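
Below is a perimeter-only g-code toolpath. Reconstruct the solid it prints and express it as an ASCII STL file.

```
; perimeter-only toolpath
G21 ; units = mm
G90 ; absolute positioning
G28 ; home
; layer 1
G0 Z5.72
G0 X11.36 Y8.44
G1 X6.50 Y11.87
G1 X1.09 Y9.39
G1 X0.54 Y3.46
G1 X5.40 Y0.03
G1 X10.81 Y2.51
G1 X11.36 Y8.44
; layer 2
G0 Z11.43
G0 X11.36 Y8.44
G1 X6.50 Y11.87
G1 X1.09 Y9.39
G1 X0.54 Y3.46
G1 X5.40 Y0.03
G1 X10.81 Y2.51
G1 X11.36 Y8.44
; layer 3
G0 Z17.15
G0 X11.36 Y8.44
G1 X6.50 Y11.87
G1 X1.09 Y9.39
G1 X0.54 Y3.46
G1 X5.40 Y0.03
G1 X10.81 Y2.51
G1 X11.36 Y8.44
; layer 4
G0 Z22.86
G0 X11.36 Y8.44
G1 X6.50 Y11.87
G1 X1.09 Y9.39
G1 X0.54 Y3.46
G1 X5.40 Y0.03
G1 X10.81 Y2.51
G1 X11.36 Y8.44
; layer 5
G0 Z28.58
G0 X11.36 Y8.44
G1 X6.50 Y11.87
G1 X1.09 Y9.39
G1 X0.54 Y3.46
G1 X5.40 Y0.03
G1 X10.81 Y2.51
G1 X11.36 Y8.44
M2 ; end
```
solid part
  facet normal 0.0000 0.0000 -1.0000
    outer loop
      vertex 1.09 9.39 0.00
      vertex 6.50 11.87 0.00
      vertex 11.36 8.44 0.00
    endloop
  endfacet
  facet normal 0.0000 0.0000 -1.0000
    outer loop
      vertex 0.54 3.46 0.00
      vertex 1.09 9.39 0.00
      vertex 11.36 8.44 0.00
    endloop
  endfacet
  facet normal 0.0000 0.0000 -1.0000
    outer loop
      vertex 5.40 0.03 0.00
      vertex 0.54 3.46 0.00
      vertex 11.36 8.44 0.00
    endloop
  endfacet
  facet normal 0.0000 0.0000 -1.0000
    outer loop
      vertex 10.81 2.51 0.00
      vertex 5.40 0.03 0.00
      vertex 11.36 8.44 0.00
    endloop
  endfacet
  facet normal 0.0000 0.0000 1.0000
    outer loop
      vertex 11.36 8.44 28.58
      vertex 6.50 11.87 28.58
      vertex 1.09 9.39 28.58
    endloop
  endfacet
  facet normal 0.0000 0.0000 1.0000
    outer loop
      vertex 11.36 8.44 28.58
      vertex 1.09 9.39 28.58
      vertex 0.54 3.46 28.58
    endloop
  endfacet
  facet normal 0.0000 0.0000 1.0000
    outer loop
      vertex 11.36 8.44 28.58
      vertex 0.54 3.46 28.58
      vertex 5.40 0.03 28.58
    endloop
  endfacet
  facet normal 0.0000 0.0000 1.0000
    outer loop
      vertex 11.36 8.44 28.58
      vertex 5.40 0.03 28.58
      vertex 10.81 2.51 28.58
    endloop
  endfacet
  facet normal 0.5766 0.8170 0.0000
    outer loop
      vertex 11.36 8.44 0.00
      vertex 6.50 11.87 0.00
      vertex 6.50 11.87 28.58
    endloop
  endfacet
  facet normal 0.5766 0.8170 0.0000
    outer loop
      vertex 11.36 8.44 0.00
      vertex 6.50 11.87 28.58
      vertex 11.36 8.44 28.58
    endloop
  endfacet
  facet normal -0.4167 0.9090 0.0000
    outer loop
      vertex 6.50 11.87 0.00
      vertex 1.09 9.39 0.00
      vertex 1.09 9.39 28.58
    endloop
  endfacet
  facet normal -0.4167 0.9090 0.0000
    outer loop
      vertex 6.50 11.87 0.00
      vertex 1.09 9.39 28.58
      vertex 6.50 11.87 28.58
    endloop
  endfacet
  facet normal -0.9957 0.0924 0.0000
    outer loop
      vertex 1.09 9.39 0.00
      vertex 0.54 3.46 0.00
      vertex 0.54 3.46 28.58
    endloop
  endfacet
  facet normal -0.9957 0.0924 0.0000
    outer loop
      vertex 1.09 9.39 0.00
      vertex 0.54 3.46 28.58
      vertex 1.09 9.39 28.58
    endloop
  endfacet
  facet normal -0.5766 -0.8170 0.0000
    outer loop
      vertex 0.54 3.46 0.00
      vertex 5.40 0.03 0.00
      vertex 5.40 0.03 28.58
    endloop
  endfacet
  facet normal -0.5766 -0.8170 0.0000
    outer loop
      vertex 0.54 3.46 0.00
      vertex 5.40 0.03 28.58
      vertex 0.54 3.46 28.58
    endloop
  endfacet
  facet normal 0.4167 -0.9090 0.0000
    outer loop
      vertex 5.40 0.03 0.00
      vertex 10.81 2.51 0.00
      vertex 10.81 2.51 28.58
    endloop
  endfacet
  facet normal 0.4167 -0.9090 0.0000
    outer loop
      vertex 5.40 0.03 0.00
      vertex 10.81 2.51 28.58
      vertex 5.40 0.03 28.58
    endloop
  endfacet
  facet normal 0.9957 -0.0924 0.0000
    outer loop
      vertex 10.81 2.51 0.00
      vertex 11.36 8.44 0.00
      vertex 11.36 8.44 28.58
    endloop
  endfacet
  facet normal 0.9957 -0.0924 0.0000
    outer loop
      vertex 10.81 2.51 0.00
      vertex 11.36 8.44 28.58
      vertex 10.81 2.51 28.58
    endloop
  endfacet
endsolid part

The G0 Z moves step by Δz≈5.72 mm. Every layer's G1 loop is the same polygon, so the solid is a straight extrusion of it from z=0 to z≈28.6. Closing with flat bottom and top caps and triangulating gives 20 facets — a regular 6-sided prism (a cylinder approximated with 6 flat sides), circumscribed radius ≈ 5.95 mm, height ≈ 28.6 mm.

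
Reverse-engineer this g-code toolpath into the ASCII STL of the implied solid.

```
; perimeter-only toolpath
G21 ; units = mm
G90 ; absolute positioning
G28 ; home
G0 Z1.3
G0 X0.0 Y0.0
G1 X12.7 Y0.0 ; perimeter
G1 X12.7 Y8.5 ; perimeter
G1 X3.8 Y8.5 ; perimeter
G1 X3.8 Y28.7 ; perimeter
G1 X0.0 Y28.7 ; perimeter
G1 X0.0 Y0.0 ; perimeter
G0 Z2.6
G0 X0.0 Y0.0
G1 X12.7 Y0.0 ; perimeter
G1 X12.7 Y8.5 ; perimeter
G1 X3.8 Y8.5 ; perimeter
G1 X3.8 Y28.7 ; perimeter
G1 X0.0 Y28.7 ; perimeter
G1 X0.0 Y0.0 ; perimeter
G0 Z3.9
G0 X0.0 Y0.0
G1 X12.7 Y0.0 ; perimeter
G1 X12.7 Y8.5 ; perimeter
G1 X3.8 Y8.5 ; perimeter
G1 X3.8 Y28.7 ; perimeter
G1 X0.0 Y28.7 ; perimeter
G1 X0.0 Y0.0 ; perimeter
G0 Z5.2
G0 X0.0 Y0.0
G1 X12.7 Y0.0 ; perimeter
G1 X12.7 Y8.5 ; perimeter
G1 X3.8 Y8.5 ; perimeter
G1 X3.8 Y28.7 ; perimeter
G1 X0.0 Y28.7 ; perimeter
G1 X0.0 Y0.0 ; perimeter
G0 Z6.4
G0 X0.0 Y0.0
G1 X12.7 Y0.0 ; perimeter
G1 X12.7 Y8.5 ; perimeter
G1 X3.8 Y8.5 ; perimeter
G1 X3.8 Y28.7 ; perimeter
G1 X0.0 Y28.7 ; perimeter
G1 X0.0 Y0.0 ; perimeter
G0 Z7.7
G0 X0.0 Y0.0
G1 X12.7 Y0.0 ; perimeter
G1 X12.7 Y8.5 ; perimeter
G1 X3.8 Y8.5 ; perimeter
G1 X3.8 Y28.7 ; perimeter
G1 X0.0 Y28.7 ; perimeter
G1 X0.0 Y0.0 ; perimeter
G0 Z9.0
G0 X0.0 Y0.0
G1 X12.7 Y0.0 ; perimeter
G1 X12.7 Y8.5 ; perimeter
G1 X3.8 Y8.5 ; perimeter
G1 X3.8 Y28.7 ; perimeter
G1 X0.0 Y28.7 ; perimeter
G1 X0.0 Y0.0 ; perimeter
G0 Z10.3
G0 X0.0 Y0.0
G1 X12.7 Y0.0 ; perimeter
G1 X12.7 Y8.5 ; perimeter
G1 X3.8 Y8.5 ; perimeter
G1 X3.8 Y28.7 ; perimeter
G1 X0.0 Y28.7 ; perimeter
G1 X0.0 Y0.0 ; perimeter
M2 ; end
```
solid part
  facet normal 0.0000 0.0000 -1.0000
    outer loop
      vertex 12.7 8.5 0.0
      vertex 12.7 0.0 0.0
      vertex 0.0 0.0 0.0
    endloop
  endfacet
  facet normal 0.0000 0.0000 -1.0000
    outer loop
      vertex 3.8 8.5 0.0
      vertex 12.7 8.5 0.0
      vertex 0.0 0.0 0.0
    endloop
  endfacet
  facet normal 0.0000 0.0000 -1.0000
    outer loop
      vertex 3.8 28.7 0.0
      vertex 3.8 8.5 0.0
      vertex 0.0 0.0 0.0
    endloop
  endfacet
  facet normal 0.0000 0.0000 -1.0000
    outer loop
      vertex 0.0 28.7 0.0
      vertex 3.8 28.7 0.0
      vertex 0.0 0.0 0.0
    endloop
  endfacet
  facet normal 0.0000 0.0000 1.0000
    outer loop
      vertex 0.0 0.0 10.3
      vertex 12.7 0.0 10.3
      vertex 12.7 8.5 10.3
    endloop
  endfacet
  facet normal 0.0000 0.0000 1.0000
    outer loop
      vertex 0.0 0.0 10.3
      vertex 12.7 8.5 10.3
      vertex 3.8 8.5 10.3
    endloop
  endfacet
  facet normal 0.0000 0.0000 1.0000
    outer loop
      vertex 0.0 0.0 10.3
      vertex 3.8 8.5 10.3
      vertex 3.8 28.7 10.3
    endloop
  endfacet
  facet normal 0.0000 0.0000 1.0000
    outer loop
      vertex 0.0 0.0 10.3
      vertex 3.8 28.7 10.3
      vertex 0.0 28.7 10.3
    endloop
  endfacet
  facet normal 0.0000 -1.0000 0.0000
    outer loop
      vertex 0.0 0.0 0.0
      vertex 12.7 0.0 0.0
      vertex 12.7 0.0 10.3
    endloop
  endfacet
  facet normal 0.0000 -1.0000 0.0000
    outer loop
      vertex 0.0 0.0 0.0
      vertex 12.7 0.0 10.3
      vertex 0.0 0.0 10.3
    endloop
  endfacet
  facet normal 1.0000 0.0000 0.0000
    outer loop
      vertex 12.7 0.0 0.0
      vertex 12.7 8.5 0.0
      vertex 12.7 8.5 10.3
    endloop
  endfacet
  facet normal 1.0000 0.0000 0.0000
    outer loop
      vertex 12.7 0.0 0.0
      vertex 12.7 8.5 10.3
      vertex 12.7 0.0 10.3
    endloop
  endfacet
  facet normal 0.0000 1.0000 0.0000
    outer loop
      vertex 12.7 8.5 0.0
      vertex 3.8 8.5 0.0
      vertex 3.8 8.5 10.3
    endloop
  endfacet
  facet normal 0.0000 1.0000 0.0000
    outer loop
      vertex 12.7 8.5 0.0
      vertex 3.8 8.5 10.3
      vertex 12.7 8.5 10.3
    endloop
  endfacet
  facet normal 1.0000 0.0000 0.0000
    outer loop
      vertex 3.8 8.5 0.0
      vertex 3.8 28.7 0.0
      vertex 3.8 28.7 10.3
    endloop
  endfacet
  facet normal 1.0000 0.0000 0.0000
    outer loop
      vertex 3.8 8.5 0.0
      vertex 3.8 28.7 10.3
      vertex 3.8 8.5 10.3
    endloop
  endfacet
  facet normal 0.0000 1.0000 0.0000
    outer loop
      vertex 3.8 28.7 0.0
      vertex 0.0 28.7 0.0
      vertex 0.0 28.7 10.3
    endloop
  endfacet
  facet normal 0.0000 1.0000 0.0000
    outer loop
      vertex 3.8 28.7 0.0
      vertex 0.0 28.7 10.3
      vertex 3.8 28.7 10.3
    endloop
  endfacet
  facet normal -1.0000 0.0000 0.0000
    outer loop
      vertex 0.0 28.7 0.0
      vertex 0.0 0.0 0.0
      vertex 0.0 0.0 10.3
    endloop
  endfacet
  facet normal -1.0000 0.0000 0.0000
    outer loop
      vertex 0.0 28.7 0.0
      vertex 0.0 0.0 10.3
      vertex 0.0 28.7 10.3
    endloop
  endfacet
endsolid part

The G0 Z moves step by Δz≈1.3 mm. Every layer's G1 loop is the same polygon, so the solid is a straight extrusion of it from z=0 to z≈10.3. Closing with flat bottom and top caps and triangulating gives 20 facets — an L-shaped prism: outer 12.7 × 28.7 mm, arm thicknesses ≈ 8.5 mm (horizontal) and 3.8 mm (vertical), extruded 10.3 mm in z.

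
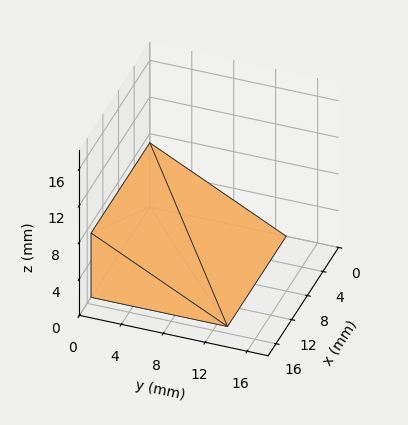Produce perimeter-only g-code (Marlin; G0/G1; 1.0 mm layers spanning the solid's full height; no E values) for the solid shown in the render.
Reading the render: the shape is a wedge (ramp): 15 × 13 mm base, rising to 7 mm along the y=0 edge and sloping linearly to z=0 at y=13 (dimensions read to the nearest mm from the axis ticks). For the g-code, the solid's height is divided into equal slices at the stated Δz and each level perimeter traced with G1 moves after a G0 lift.

; perimeter-only toolpath
G21 ; units = mm
G90 ; absolute positioning
G28 ; home
; layer 1
G0 Z1.0
G0 X0.0 Y0.0
G1 X15.0 Y0.0
G1 X15.0 Y11.1
G1 X0.0 Y11.1
G1 X0.0 Y0.0
; layer 2
G0 Z2.0
G0 X0.0 Y0.0
G1 X15.0 Y0.0
G1 X15.0 Y9.3
G1 X0.0 Y9.3
G1 X0.0 Y0.0
; layer 3
G0 Z3.0
G0 X0.0 Y0.0
G1 X15.0 Y0.0
G1 X15.0 Y7.4
G1 X0.0 Y7.4
G1 X0.0 Y0.0
; layer 4
G0 Z4.0
G0 X0.0 Y0.0
G1 X15.0 Y0.0
G1 X15.0 Y5.6
G1 X0.0 Y5.6
G1 X0.0 Y0.0
; layer 5
G0 Z5.0
G0 X0.0 Y0.0
G1 X15.0 Y0.0
G1 X15.0 Y3.7
G1 X0.0 Y3.7
G1 X0.0 Y0.0
; layer 6
G0 Z6.0
G0 X0.0 Y0.0
G1 X15.0 Y0.0
G1 X15.0 Y1.9
G1 X0.0 Y1.9
G1 X0.0 Y0.0
M2 ; end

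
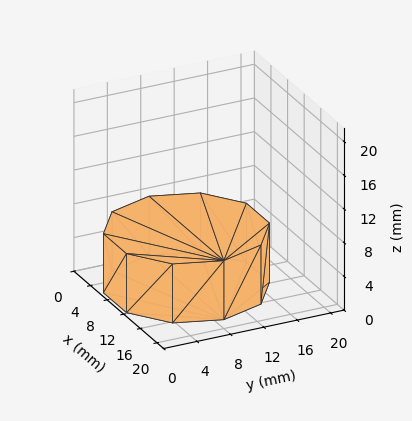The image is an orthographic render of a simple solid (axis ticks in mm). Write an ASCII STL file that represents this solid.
Reading the render: the shape is a regular 10-sided prism (a cylinder approximated with 10 flat sides), circumscribed radius ≈ 9 mm, height ≈ 7 mm (dimensions read to the nearest mm from the axis ticks). For the STL, each face is triangulated and given an outward normal.

solid part
  facet normal 0.0000 0.0000 -1.0000
    outer loop
      vertex 11.781 17.560 0.000
      vertex 16.281 14.290 0.000
      vertex 18.000 9.000 0.000
    endloop
  endfacet
  facet normal 0.0000 0.0000 -1.0000
    outer loop
      vertex 6.219 17.560 0.000
      vertex 11.781 17.560 0.000
      vertex 18.000 9.000 0.000
    endloop
  endfacet
  facet normal 0.0000 0.0000 -1.0000
    outer loop
      vertex 1.719 14.290 0.000
      vertex 6.219 17.560 0.000
      vertex 18.000 9.000 0.000
    endloop
  endfacet
  facet normal 0.0000 0.0000 -1.0000
    outer loop
      vertex 0.000 9.000 0.000
      vertex 1.719 14.290 0.000
      vertex 18.000 9.000 0.000
    endloop
  endfacet
  facet normal 0.0000 0.0000 -1.0000
    outer loop
      vertex 1.719 3.710 0.000
      vertex 0.000 9.000 0.000
      vertex 18.000 9.000 0.000
    endloop
  endfacet
  facet normal 0.0000 0.0000 -1.0000
    outer loop
      vertex 6.219 0.440 0.000
      vertex 1.719 3.710 0.000
      vertex 18.000 9.000 0.000
    endloop
  endfacet
  facet normal 0.0000 0.0000 -1.0000
    outer loop
      vertex 11.781 0.440 0.000
      vertex 6.219 0.440 0.000
      vertex 18.000 9.000 0.000
    endloop
  endfacet
  facet normal 0.0000 0.0000 -1.0000
    outer loop
      vertex 16.281 3.710 0.000
      vertex 11.781 0.440 0.000
      vertex 18.000 9.000 0.000
    endloop
  endfacet
  facet normal 0.0000 0.0000 1.0000
    outer loop
      vertex 18.000 9.000 7.000
      vertex 16.281 14.290 7.000
      vertex 11.781 17.560 7.000
    endloop
  endfacet
  facet normal 0.0000 0.0000 1.0000
    outer loop
      vertex 18.000 9.000 7.000
      vertex 11.781 17.560 7.000
      vertex 6.219 17.560 7.000
    endloop
  endfacet
  facet normal 0.0000 0.0000 1.0000
    outer loop
      vertex 18.000 9.000 7.000
      vertex 6.219 17.560 7.000
      vertex 1.719 14.290 7.000
    endloop
  endfacet
  facet normal 0.0000 0.0000 1.0000
    outer loop
      vertex 18.000 9.000 7.000
      vertex 1.719 14.290 7.000
      vertex 0.000 9.000 7.000
    endloop
  endfacet
  facet normal 0.0000 0.0000 1.0000
    outer loop
      vertex 18.000 9.000 7.000
      vertex 0.000 9.000 7.000
      vertex 1.719 3.710 7.000
    endloop
  endfacet
  facet normal 0.0000 0.0000 1.0000
    outer loop
      vertex 18.000 9.000 7.000
      vertex 1.719 3.710 7.000
      vertex 6.219 0.440 7.000
    endloop
  endfacet
  facet normal 0.0000 0.0000 1.0000
    outer loop
      vertex 18.000 9.000 7.000
      vertex 6.219 0.440 7.000
      vertex 11.781 0.440 7.000
    endloop
  endfacet
  facet normal 0.0000 0.0000 1.0000
    outer loop
      vertex 18.000 9.000 7.000
      vertex 11.781 0.440 7.000
      vertex 16.281 3.710 7.000
    endloop
  endfacet
  facet normal 0.9510 0.3090 0.0000
    outer loop
      vertex 18.000 9.000 0.000
      vertex 16.281 14.290 0.000
      vertex 16.281 14.290 7.000
    endloop
  endfacet
  facet normal 0.9510 0.3090 0.0000
    outer loop
      vertex 18.000 9.000 0.000
      vertex 16.281 14.290 7.000
      vertex 18.000 9.000 7.000
    endloop
  endfacet
  facet normal 0.5879 0.8090 0.0000
    outer loop
      vertex 16.281 14.290 0.000
      vertex 11.781 17.560 0.000
      vertex 11.781 17.560 7.000
    endloop
  endfacet
  facet normal 0.5879 0.8090 0.0000
    outer loop
      vertex 16.281 14.290 0.000
      vertex 11.781 17.560 7.000
      vertex 16.281 14.290 7.000
    endloop
  endfacet
  facet normal 0.0000 1.0000 0.0000
    outer loop
      vertex 11.781 17.560 0.000
      vertex 6.219 17.560 0.000
      vertex 6.219 17.560 7.000
    endloop
  endfacet
  facet normal 0.0000 1.0000 0.0000
    outer loop
      vertex 11.781 17.560 0.000
      vertex 6.219 17.560 7.000
      vertex 11.781 17.560 7.000
    endloop
  endfacet
  facet normal -0.5879 0.8090 0.0000
    outer loop
      vertex 6.219 17.560 0.000
      vertex 1.719 14.290 0.000
      vertex 1.719 14.290 7.000
    endloop
  endfacet
  facet normal -0.5879 0.8090 0.0000
    outer loop
      vertex 6.219 17.560 0.000
      vertex 1.719 14.290 7.000
      vertex 6.219 17.560 7.000
    endloop
  endfacet
  facet normal -0.9510 0.3090 0.0000
    outer loop
      vertex 1.719 14.290 0.000
      vertex 0.000 9.000 0.000
      vertex 0.000 9.000 7.000
    endloop
  endfacet
  facet normal -0.9510 0.3090 0.0000
    outer loop
      vertex 1.719 14.290 0.000
      vertex 0.000 9.000 7.000
      vertex 1.719 14.290 7.000
    endloop
  endfacet
  facet normal -0.9510 -0.3090 0.0000
    outer loop
      vertex 0.000 9.000 0.000
      vertex 1.719 3.710 0.000
      vertex 1.719 3.710 7.000
    endloop
  endfacet
  facet normal -0.9510 -0.3090 0.0000
    outer loop
      vertex 0.000 9.000 0.000
      vertex 1.719 3.710 7.000
      vertex 0.000 9.000 7.000
    endloop
  endfacet
  facet normal -0.5879 -0.8090 0.0000
    outer loop
      vertex 1.719 3.710 0.000
      vertex 6.219 0.440 0.000
      vertex 6.219 0.440 7.000
    endloop
  endfacet
  facet normal -0.5879 -0.8090 0.0000
    outer loop
      vertex 1.719 3.710 0.000
      vertex 6.219 0.440 7.000
      vertex 1.719 3.710 7.000
    endloop
  endfacet
  facet normal 0.0000 -1.0000 0.0000
    outer loop
      vertex 6.219 0.440 0.000
      vertex 11.781 0.440 0.000
      vertex 11.781 0.440 7.000
    endloop
  endfacet
  facet normal 0.0000 -1.0000 0.0000
    outer loop
      vertex 6.219 0.440 0.000
      vertex 11.781 0.440 7.000
      vertex 6.219 0.440 7.000
    endloop
  endfacet
  facet normal 0.5879 -0.8090 0.0000
    outer loop
      vertex 11.781 0.440 0.000
      vertex 16.281 3.710 0.000
      vertex 16.281 3.710 7.000
    endloop
  endfacet
  facet normal 0.5879 -0.8090 0.0000
    outer loop
      vertex 11.781 0.440 0.000
      vertex 16.281 3.710 7.000
      vertex 11.781 0.440 7.000
    endloop
  endfacet
  facet normal 0.9510 -0.3090 0.0000
    outer loop
      vertex 16.281 3.710 0.000
      vertex 18.000 9.000 0.000
      vertex 18.000 9.000 7.000
    endloop
  endfacet
  facet normal 0.9510 -0.3090 0.0000
    outer loop
      vertex 16.281 3.710 0.000
      vertex 18.000 9.000 7.000
      vertex 16.281 3.710 7.000
    endloop
  endfacet
endsolid part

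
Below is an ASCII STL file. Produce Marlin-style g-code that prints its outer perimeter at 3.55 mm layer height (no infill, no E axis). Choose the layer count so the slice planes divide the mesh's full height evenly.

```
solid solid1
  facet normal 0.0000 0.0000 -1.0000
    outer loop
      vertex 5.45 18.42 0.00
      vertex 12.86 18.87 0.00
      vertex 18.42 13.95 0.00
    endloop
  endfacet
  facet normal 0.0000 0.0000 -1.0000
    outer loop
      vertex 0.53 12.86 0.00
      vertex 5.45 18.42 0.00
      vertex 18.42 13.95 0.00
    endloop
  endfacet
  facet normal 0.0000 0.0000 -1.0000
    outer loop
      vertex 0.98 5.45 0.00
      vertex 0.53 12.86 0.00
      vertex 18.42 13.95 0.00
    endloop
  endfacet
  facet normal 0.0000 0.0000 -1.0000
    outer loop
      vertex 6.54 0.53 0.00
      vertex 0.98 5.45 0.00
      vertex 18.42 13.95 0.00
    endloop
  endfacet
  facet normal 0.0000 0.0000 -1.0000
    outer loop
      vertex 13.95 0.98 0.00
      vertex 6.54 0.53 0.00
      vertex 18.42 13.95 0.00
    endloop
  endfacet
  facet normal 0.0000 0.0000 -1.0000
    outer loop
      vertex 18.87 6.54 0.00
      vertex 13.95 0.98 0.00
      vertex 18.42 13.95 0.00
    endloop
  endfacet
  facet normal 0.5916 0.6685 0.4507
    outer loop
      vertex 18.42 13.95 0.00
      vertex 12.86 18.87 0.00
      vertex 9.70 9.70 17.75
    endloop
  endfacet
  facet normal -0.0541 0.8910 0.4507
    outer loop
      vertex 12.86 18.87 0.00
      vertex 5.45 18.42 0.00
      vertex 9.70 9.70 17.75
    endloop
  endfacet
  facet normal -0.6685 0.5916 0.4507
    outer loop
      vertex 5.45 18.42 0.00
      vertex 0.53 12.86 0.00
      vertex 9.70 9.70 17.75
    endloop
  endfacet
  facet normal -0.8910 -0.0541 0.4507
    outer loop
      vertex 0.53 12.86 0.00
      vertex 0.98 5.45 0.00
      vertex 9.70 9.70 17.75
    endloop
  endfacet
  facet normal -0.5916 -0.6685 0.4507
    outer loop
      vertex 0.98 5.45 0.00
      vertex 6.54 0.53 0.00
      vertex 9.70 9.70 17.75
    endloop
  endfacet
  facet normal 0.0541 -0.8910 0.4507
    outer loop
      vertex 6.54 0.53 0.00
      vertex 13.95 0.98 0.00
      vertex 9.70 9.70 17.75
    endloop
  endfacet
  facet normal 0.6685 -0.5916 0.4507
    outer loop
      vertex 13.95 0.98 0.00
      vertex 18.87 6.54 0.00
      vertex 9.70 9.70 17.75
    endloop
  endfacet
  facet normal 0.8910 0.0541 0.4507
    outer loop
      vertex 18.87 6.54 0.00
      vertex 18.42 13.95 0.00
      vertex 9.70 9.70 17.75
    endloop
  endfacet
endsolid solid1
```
; perimeter-only toolpath
G21 ; units = mm
G90 ; absolute positioning
G28 ; home
; layer 1
G0 Z3.55
G0 X16.68 Y13.10
G1 X12.23 Y17.04
G1 X6.30 Y16.68
G1 X2.36 Y12.23
G1 X2.72 Y6.30
G1 X7.17 Y2.36
G1 X13.10 Y2.72
G1 X17.04 Y7.17
G1 X16.68 Y13.10
; layer 2
G0 Z7.10
G0 X14.93 Y12.25
G1 X11.60 Y15.20
G1 X7.15 Y14.93
G1 X4.20 Y11.60
G1 X4.47 Y7.15
G1 X7.80 Y4.20
G1 X12.25 Y4.47
G1 X15.20 Y7.80
G1 X14.93 Y12.25
; layer 3
G0 Z10.65
G0 X13.19 Y11.40
G1 X10.96 Y13.37
G1 X8.00 Y13.19
G1 X6.03 Y10.96
G1 X6.21 Y8.00
G1 X8.44 Y6.03
G1 X11.40 Y6.21
G1 X13.37 Y8.44
G1 X13.19 Y11.40
; layer 4
G0 Z14.20
G0 X11.44 Y10.55
G1 X10.33 Y11.53
G1 X8.85 Y11.44
G1 X7.87 Y10.33
G1 X7.96 Y8.85
G1 X9.07 Y7.87
G1 X10.55 Y7.96
G1 X11.53 Y9.07
G1 X11.44 Y10.55
M2 ; end

The solid is a regular 8-sided pyramid, base circumscribed radius ≈ 9.7 mm, apex at z ≈ 17.8 mm. Slicing at Δz = 3.55 mm — 5 equal slices spanning the solid's height, so layer i sits at z = i·h/5 — gives 4 non-empty perimeters. Each is a 8-segment closed polygon; G0 lifts to the layer z and rapids to the start vertex, then G1 traces the edges. The cross-section shrinks linearly with z (the slice at the apex is degenerate and omitted).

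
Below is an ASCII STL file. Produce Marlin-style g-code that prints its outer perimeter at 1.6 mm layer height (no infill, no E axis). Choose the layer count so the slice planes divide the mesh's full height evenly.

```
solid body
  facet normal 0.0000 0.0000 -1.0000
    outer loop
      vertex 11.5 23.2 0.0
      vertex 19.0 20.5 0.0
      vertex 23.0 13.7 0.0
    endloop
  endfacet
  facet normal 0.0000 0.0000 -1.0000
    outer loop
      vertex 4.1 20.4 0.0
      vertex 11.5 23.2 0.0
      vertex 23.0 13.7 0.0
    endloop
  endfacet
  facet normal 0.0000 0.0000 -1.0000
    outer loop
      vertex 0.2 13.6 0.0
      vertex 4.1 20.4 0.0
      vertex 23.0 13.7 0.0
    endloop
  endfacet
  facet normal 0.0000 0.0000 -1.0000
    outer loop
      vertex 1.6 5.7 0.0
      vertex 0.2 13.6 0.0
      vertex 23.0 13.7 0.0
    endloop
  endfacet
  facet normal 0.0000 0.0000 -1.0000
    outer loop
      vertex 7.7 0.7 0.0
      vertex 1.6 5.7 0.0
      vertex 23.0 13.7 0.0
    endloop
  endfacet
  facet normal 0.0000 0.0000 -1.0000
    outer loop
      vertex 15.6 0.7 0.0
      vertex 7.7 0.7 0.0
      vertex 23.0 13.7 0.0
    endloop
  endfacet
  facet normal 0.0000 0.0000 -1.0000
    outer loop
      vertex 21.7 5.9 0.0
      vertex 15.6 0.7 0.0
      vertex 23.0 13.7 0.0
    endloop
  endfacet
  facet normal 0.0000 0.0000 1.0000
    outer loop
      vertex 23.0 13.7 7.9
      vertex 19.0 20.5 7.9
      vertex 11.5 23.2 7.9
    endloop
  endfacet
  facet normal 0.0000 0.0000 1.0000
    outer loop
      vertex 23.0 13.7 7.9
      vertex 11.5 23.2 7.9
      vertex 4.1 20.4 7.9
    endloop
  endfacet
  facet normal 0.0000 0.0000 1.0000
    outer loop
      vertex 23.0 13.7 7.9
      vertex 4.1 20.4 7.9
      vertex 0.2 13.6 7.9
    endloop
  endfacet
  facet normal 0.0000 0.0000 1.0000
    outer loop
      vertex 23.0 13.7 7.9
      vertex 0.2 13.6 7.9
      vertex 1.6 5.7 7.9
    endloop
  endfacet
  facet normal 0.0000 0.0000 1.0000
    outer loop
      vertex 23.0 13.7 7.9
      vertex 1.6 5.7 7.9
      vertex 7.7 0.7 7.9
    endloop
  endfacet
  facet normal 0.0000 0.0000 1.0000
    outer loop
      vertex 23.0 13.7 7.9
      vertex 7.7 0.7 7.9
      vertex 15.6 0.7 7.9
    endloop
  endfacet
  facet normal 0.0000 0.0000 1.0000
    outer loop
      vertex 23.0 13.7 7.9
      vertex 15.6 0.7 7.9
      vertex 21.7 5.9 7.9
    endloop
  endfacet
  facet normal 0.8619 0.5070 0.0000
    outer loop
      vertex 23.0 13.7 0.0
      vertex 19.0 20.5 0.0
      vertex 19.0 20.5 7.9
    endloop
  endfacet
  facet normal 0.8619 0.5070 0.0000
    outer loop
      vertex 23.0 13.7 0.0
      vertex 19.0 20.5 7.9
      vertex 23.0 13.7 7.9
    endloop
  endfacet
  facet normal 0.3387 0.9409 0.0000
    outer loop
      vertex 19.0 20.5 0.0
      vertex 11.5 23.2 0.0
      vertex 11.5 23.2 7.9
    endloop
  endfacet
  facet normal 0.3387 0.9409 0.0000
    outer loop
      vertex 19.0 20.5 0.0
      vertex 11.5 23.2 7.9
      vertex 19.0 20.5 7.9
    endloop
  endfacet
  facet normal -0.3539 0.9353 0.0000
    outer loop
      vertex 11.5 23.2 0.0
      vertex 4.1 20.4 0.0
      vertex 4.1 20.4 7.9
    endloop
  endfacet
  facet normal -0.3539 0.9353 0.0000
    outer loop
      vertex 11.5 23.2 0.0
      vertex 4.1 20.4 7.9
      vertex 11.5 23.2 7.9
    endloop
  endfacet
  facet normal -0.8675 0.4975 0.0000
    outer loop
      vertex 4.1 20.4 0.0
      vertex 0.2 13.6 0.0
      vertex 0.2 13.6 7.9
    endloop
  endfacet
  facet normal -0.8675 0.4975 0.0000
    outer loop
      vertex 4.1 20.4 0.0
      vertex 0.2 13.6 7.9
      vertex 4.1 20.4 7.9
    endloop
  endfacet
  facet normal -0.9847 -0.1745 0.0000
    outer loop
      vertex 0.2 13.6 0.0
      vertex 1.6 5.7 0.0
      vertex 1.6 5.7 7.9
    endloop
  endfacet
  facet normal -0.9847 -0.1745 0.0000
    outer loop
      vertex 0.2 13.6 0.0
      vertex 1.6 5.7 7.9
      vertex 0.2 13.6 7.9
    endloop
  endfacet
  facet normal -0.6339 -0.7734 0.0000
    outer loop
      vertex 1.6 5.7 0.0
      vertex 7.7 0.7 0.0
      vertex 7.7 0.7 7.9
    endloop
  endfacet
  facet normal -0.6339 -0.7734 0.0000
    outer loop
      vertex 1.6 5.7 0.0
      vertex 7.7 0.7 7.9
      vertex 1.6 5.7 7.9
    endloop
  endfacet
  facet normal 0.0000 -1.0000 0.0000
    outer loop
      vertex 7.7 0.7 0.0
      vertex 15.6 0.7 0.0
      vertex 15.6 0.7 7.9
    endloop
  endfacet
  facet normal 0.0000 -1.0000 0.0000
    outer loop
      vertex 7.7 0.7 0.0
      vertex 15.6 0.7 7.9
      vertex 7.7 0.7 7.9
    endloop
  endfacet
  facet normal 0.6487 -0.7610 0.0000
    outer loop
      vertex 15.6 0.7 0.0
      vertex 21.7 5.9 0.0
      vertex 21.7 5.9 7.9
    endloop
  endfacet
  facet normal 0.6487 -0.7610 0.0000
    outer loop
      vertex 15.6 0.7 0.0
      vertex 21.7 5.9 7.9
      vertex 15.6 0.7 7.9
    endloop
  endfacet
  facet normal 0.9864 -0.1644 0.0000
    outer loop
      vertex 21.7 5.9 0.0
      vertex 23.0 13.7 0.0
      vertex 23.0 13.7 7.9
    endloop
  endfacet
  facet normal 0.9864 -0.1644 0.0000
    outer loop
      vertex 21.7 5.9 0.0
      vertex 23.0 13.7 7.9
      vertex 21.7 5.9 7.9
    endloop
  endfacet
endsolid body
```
; perimeter-only toolpath
G21 ; units = mm
G90 ; absolute positioning
G28 ; home
; layer 1
G0 Z1.6
G0 X23.0 Y13.7
G1 X19.0 Y20.5
G1 X11.5 Y23.2
G1 X4.1 Y20.4
G1 X0.2 Y13.6
G1 X1.6 Y5.7
G1 X7.7 Y0.7
G1 X15.6 Y0.7
G1 X21.7 Y5.9
G1 X23.0 Y13.7
; layer 2
G0 Z3.2
G0 X23.0 Y13.7
G1 X19.0 Y20.5
G1 X11.5 Y23.2
G1 X4.1 Y20.4
G1 X0.2 Y13.6
G1 X1.6 Y5.7
G1 X7.7 Y0.7
G1 X15.6 Y0.7
G1 X21.7 Y5.9
G1 X23.0 Y13.7
; layer 3
G0 Z4.7
G0 X23.0 Y13.7
G1 X19.0 Y20.5
G1 X11.5 Y23.2
G1 X4.1 Y20.4
G1 X0.2 Y13.6
G1 X1.6 Y5.7
G1 X7.7 Y0.7
G1 X15.6 Y0.7
G1 X21.7 Y5.9
G1 X23.0 Y13.7
; layer 4
G0 Z6.3
G0 X23.0 Y13.7
G1 X19.0 Y20.5
G1 X11.5 Y23.2
G1 X4.1 Y20.4
G1 X0.2 Y13.6
G1 X1.6 Y5.7
G1 X7.7 Y0.7
G1 X15.6 Y0.7
G1 X21.7 Y5.9
G1 X23.0 Y13.7
; layer 5
G0 Z7.9
G0 X23.0 Y13.7
G1 X19.0 Y20.5
G1 X11.5 Y23.2
G1 X4.1 Y20.4
G1 X0.2 Y13.6
G1 X1.6 Y5.7
G1 X7.7 Y0.7
G1 X15.6 Y0.7
G1 X21.7 Y5.9
G1 X23.0 Y13.7
M2 ; end

The solid is a regular 9-sided prism (a cylinder approximated with 9 flat sides), circumscribed radius ≈ 11.6 mm, height ≈ 7.9 mm. Slicing at Δz = 1.6 mm — 5 equal slices spanning the solid's height, so layer i sits at z = i·h/5 — gives 5 non-empty perimeters. Each is a 9-segment closed polygon; G0 lifts to the layer z and rapids to the start vertex, then G1 traces the edges.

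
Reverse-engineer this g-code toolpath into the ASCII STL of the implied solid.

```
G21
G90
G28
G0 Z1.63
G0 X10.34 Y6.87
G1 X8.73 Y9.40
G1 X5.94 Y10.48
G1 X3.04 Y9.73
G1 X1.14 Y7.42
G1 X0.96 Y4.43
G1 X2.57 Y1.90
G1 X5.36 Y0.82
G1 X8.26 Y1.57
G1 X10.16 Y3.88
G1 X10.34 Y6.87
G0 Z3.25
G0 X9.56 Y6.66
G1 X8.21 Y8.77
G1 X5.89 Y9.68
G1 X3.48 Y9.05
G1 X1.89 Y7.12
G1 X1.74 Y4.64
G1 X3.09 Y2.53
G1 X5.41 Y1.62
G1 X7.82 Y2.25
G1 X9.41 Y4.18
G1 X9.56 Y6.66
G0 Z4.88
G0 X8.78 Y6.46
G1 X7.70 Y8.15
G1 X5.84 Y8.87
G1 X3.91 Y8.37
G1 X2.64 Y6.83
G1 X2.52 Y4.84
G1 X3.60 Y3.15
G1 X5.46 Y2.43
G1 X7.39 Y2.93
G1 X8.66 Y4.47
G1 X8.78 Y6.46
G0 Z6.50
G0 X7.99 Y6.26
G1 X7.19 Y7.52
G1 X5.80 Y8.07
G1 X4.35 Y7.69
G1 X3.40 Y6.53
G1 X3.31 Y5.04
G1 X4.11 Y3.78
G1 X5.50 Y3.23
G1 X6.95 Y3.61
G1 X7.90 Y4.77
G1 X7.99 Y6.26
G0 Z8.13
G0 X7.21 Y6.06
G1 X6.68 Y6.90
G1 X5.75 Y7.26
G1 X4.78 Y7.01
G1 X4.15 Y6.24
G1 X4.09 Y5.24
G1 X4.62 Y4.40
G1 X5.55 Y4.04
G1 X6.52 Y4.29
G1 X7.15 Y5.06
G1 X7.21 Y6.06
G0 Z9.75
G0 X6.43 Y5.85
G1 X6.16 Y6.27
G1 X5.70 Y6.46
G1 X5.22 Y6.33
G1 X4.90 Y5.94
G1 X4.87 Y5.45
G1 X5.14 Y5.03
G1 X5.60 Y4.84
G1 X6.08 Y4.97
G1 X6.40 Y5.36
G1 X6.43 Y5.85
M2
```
solid part
  facet normal 0.0000 0.0000 -1.0000
    outer loop
      vertex 5.99 11.29 0.00
      vertex 9.24 10.02 0.00
      vertex 11.12 7.07 0.00
    endloop
  endfacet
  facet normal 0.0000 0.0000 -1.0000
    outer loop
      vertex 2.61 10.41 0.00
      vertex 5.99 11.29 0.00
      vertex 11.12 7.07 0.00
    endloop
  endfacet
  facet normal 0.0000 0.0000 -1.0000
    outer loop
      vertex 0.39 7.71 0.00
      vertex 2.61 10.41 0.00
      vertex 11.12 7.07 0.00
    endloop
  endfacet
  facet normal 0.0000 0.0000 -1.0000
    outer loop
      vertex 0.18 4.23 0.00
      vertex 0.39 7.71 0.00
      vertex 11.12 7.07 0.00
    endloop
  endfacet
  facet normal 0.0000 0.0000 -1.0000
    outer loop
      vertex 2.06 1.28 0.00
      vertex 0.18 4.23 0.00
      vertex 11.12 7.07 0.00
    endloop
  endfacet
  facet normal 0.0000 0.0000 -1.0000
    outer loop
      vertex 5.31 0.01 0.00
      vertex 2.06 1.28 0.00
      vertex 11.12 7.07 0.00
    endloop
  endfacet
  facet normal 0.0000 0.0000 -1.0000
    outer loop
      vertex 8.69 0.89 0.00
      vertex 5.31 0.01 0.00
      vertex 11.12 7.07 0.00
    endloop
  endfacet
  facet normal 0.0000 0.0000 -1.0000
    outer loop
      vertex 10.91 3.59 0.00
      vertex 8.69 0.89 0.00
      vertex 11.12 7.07 0.00
    endloop
  endfacet
  facet normal 0.7625 0.4859 0.4271
    outer loop
      vertex 11.12 7.07 0.00
      vertex 9.24 10.02 0.00
      vertex 5.65 5.65 11.38
    endloop
  endfacet
  facet normal 0.3291 0.8421 0.4272
    outer loop
      vertex 9.24 10.02 0.00
      vertex 5.99 11.29 0.00
      vertex 5.65 5.65 11.38
    endloop
  endfacet
  facet normal -0.2278 0.8751 0.4269
    outer loop
      vertex 5.99 11.29 0.00
      vertex 2.61 10.41 0.00
      vertex 5.65 5.65 11.38
    endloop
  endfacet
  facet normal -0.6985 0.5743 0.4268
    outer loop
      vertex 2.61 10.41 0.00
      vertex 0.39 7.71 0.00
      vertex 5.65 5.65 11.38
    endloop
  endfacet
  facet normal -0.9026 0.0545 0.4270
    outer loop
      vertex 0.39 7.71 0.00
      vertex 0.18 4.23 0.00
      vertex 5.65 5.65 11.38
    endloop
  endfacet
  facet normal -0.7625 -0.4859 0.4271
    outer loop
      vertex 0.18 4.23 0.00
      vertex 2.06 1.28 0.00
      vertex 5.65 5.65 11.38
    endloop
  endfacet
  facet normal -0.3291 -0.8421 0.4272
    outer loop
      vertex 2.06 1.28 0.00
      vertex 5.31 0.01 0.00
      vertex 5.65 5.65 11.38
    endloop
  endfacet
  facet normal 0.2278 -0.8751 0.4269
    outer loop
      vertex 5.31 0.01 0.00
      vertex 8.69 0.89 0.00
      vertex 5.65 5.65 11.38
    endloop
  endfacet
  facet normal 0.6985 -0.5743 0.4268
    outer loop
      vertex 8.69 0.89 0.00
      vertex 10.91 3.59 0.00
      vertex 5.65 5.65 11.38
    endloop
  endfacet
  facet normal 0.9026 -0.0545 0.4270
    outer loop
      vertex 10.91 3.59 0.00
      vertex 11.12 7.07 0.00
      vertex 5.65 5.65 11.38
    endloop
  endfacet
endsolid part

The G0 Z moves step by Δz≈1.63 mm. The G1 loops shrink linearly with z, so the solid tapers from its base footprint up to z≈11.4. Closing with a flat bottom cap and the tapered top and triangulating gives 18 facets — a regular 10-sided pyramid, base circumscribed radius ≈ 5.65 mm, apex at z ≈ 11.4 mm.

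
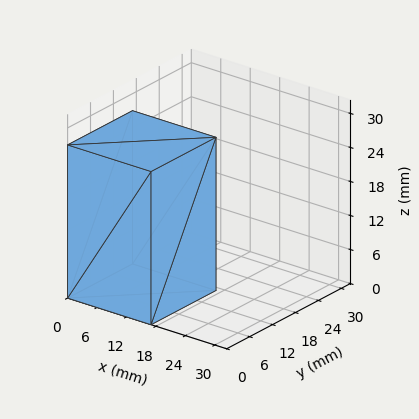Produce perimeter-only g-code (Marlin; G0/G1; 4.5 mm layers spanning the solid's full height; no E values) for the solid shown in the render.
Reading the render: the shape is a rectangular box, roughly 17 × 17 mm footprint and 27 mm tall (dimensions read to the nearest mm from the axis ticks). For the g-code, the solid's height is divided into equal slices at the stated Δz and each level perimeter traced with G1 moves after a G0 lift.

; perimeter-only toolpath
G21 ; units = mm
G90 ; absolute positioning
G28 ; home
; layer 1
G0 Z4.5
G0 X0.0 Y0.0
G1 X17.0 Y0.0
G1 X17.0 Y17.0
G1 X0.0 Y17.0
G1 X0.0 Y0.0
; layer 2
G0 Z9.0
G0 X0.0 Y0.0
G1 X17.0 Y0.0
G1 X17.0 Y17.0
G1 X0.0 Y17.0
G1 X0.0 Y0.0
; layer 3
G0 Z13.5
G0 X0.0 Y0.0
G1 X17.0 Y0.0
G1 X17.0 Y17.0
G1 X0.0 Y17.0
G1 X0.0 Y0.0
; layer 4
G0 Z18.0
G0 X0.0 Y0.0
G1 X17.0 Y0.0
G1 X17.0 Y17.0
G1 X0.0 Y17.0
G1 X0.0 Y0.0
; layer 5
G0 Z22.5
G0 X0.0 Y0.0
G1 X17.0 Y0.0
G1 X17.0 Y17.0
G1 X0.0 Y17.0
G1 X0.0 Y0.0
; layer 6
G0 Z27.0
G0 X0.0 Y0.0
G1 X17.0 Y0.0
G1 X17.0 Y17.0
G1 X0.0 Y17.0
G1 X0.0 Y0.0
M2 ; end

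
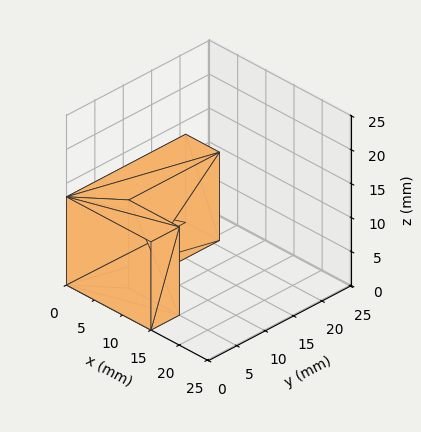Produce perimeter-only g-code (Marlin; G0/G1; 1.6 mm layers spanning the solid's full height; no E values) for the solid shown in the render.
Reading the render: the shape is an L-shaped prism: outer 15 × 21 mm, arm thicknesses ≈ 5 mm (horizontal) and 6 mm (vertical), extruded 13 mm in z (dimensions read to the nearest mm from the axis ticks). For the g-code, the solid's height is divided into equal slices at the stated Δz and each level perimeter traced with G1 moves after a G0 lift.

; perimeter-only toolpath
G21 ; units = mm
G90 ; absolute positioning
G28 ; home
; layer 1
G0 Z1.6
G0 X0.0 Y0.0
G1 X15.0 Y0.0
G1 X15.0 Y5.0
G1 X6.0 Y5.0
G1 X6.0 Y21.0
G1 X0.0 Y21.0
G1 X0.0 Y0.0
; layer 2
G0 Z3.2
G0 X0.0 Y0.0
G1 X15.0 Y0.0
G1 X15.0 Y5.0
G1 X6.0 Y5.0
G1 X6.0 Y21.0
G1 X0.0 Y21.0
G1 X0.0 Y0.0
; layer 3
G0 Z4.9
G0 X0.0 Y0.0
G1 X15.0 Y0.0
G1 X15.0 Y5.0
G1 X6.0 Y5.0
G1 X6.0 Y21.0
G1 X0.0 Y21.0
G1 X0.0 Y0.0
; layer 4
G0 Z6.5
G0 X0.0 Y0.0
G1 X15.0 Y0.0
G1 X15.0 Y5.0
G1 X6.0 Y5.0
G1 X6.0 Y21.0
G1 X0.0 Y21.0
G1 X0.0 Y0.0
; layer 5
G0 Z8.1
G0 X0.0 Y0.0
G1 X15.0 Y0.0
G1 X15.0 Y5.0
G1 X6.0 Y5.0
G1 X6.0 Y21.0
G1 X0.0 Y21.0
G1 X0.0 Y0.0
; layer 6
G0 Z9.8
G0 X0.0 Y0.0
G1 X15.0 Y0.0
G1 X15.0 Y5.0
G1 X6.0 Y5.0
G1 X6.0 Y21.0
G1 X0.0 Y21.0
G1 X0.0 Y0.0
; layer 7
G0 Z11.4
G0 X0.0 Y0.0
G1 X15.0 Y0.0
G1 X15.0 Y5.0
G1 X6.0 Y5.0
G1 X6.0 Y21.0
G1 X0.0 Y21.0
G1 X0.0 Y0.0
; layer 8
G0 Z13.0
G0 X0.0 Y0.0
G1 X15.0 Y0.0
G1 X15.0 Y5.0
G1 X6.0 Y5.0
G1 X6.0 Y21.0
G1 X0.0 Y21.0
G1 X0.0 Y0.0
M2 ; end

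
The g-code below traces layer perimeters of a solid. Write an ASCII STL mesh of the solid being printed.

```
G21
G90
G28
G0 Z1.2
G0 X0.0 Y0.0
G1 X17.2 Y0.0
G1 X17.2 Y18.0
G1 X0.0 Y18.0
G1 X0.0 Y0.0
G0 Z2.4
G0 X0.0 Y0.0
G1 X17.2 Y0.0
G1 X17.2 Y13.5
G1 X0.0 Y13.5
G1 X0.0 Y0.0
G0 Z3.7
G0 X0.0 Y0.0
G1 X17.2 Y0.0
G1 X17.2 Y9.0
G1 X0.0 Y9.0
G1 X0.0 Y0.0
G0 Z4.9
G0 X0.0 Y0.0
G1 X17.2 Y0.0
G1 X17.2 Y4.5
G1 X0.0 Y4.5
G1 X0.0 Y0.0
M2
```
solid part
  facet normal 0.0000 0.0000 -1.0000
    outer loop
      vertex 17.2 22.5 0.0
      vertex 17.2 0.0 0.0
      vertex 0.0 0.0 0.0
    endloop
  endfacet
  facet normal 0.0000 0.0000 -1.0000
    outer loop
      vertex 0.0 22.5 0.0
      vertex 17.2 22.5 0.0
      vertex 0.0 0.0 0.0
    endloop
  endfacet
  facet normal 0.0000 -1.0000 0.0000
    outer loop
      vertex 0.0 0.0 0.0
      vertex 17.2 0.0 0.0
      vertex 17.2 0.0 6.1
    endloop
  endfacet
  facet normal 0.0000 -1.0000 0.0000
    outer loop
      vertex 0.0 0.0 0.0
      vertex 17.2 0.0 6.1
      vertex 0.0 0.0 6.1
    endloop
  endfacet
  facet normal 0.0000 0.2617 0.9652
    outer loop
      vertex 0.0 0.0 6.1
      vertex 17.2 0.0 6.1
      vertex 17.2 22.5 0.0
    endloop
  endfacet
  facet normal 0.0000 0.2617 0.9652
    outer loop
      vertex 0.0 0.0 6.1
      vertex 17.2 22.5 0.0
      vertex 0.0 22.5 0.0
    endloop
  endfacet
  facet normal -1.0000 0.0000 0.0000
    outer loop
      vertex 0.0 0.0 6.1
      vertex 0.0 22.5 0.0
      vertex 0.0 0.0 0.0
    endloop
  endfacet
  facet normal 1.0000 0.0000 0.0000
    outer loop
      vertex 17.2 0.0 0.0
      vertex 17.2 22.5 0.0
      vertex 17.2 0.0 6.1
    endloop
  endfacet
endsolid part

The G0 Z moves step by Δz≈1.2 mm. The G1 loops shrink linearly with z, so the solid tapers from its base footprint up to z≈6.1. Closing with a flat bottom cap and the tapered top and triangulating gives 8 facets — a wedge (ramp): 17.2 × 22.5 mm base, rising to 6.1 mm along the y=0 edge and sloping linearly to z=0 at y=22.5.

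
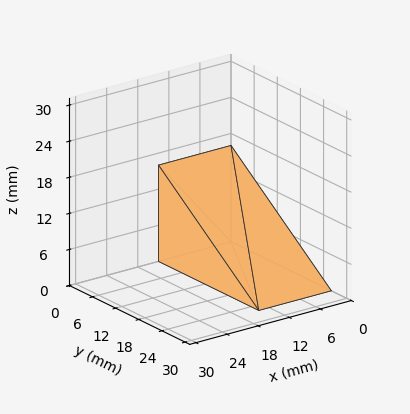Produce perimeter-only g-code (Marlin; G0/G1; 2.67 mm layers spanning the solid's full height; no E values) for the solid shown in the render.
Reading the render: the shape is a wedge (ramp): 14 × 26 mm base, rising to 16 mm along the y=0 edge and sloping linearly to z=0 at y=26 (dimensions read to the nearest mm from the axis ticks). For the g-code, the solid's height is divided into equal slices at the stated Δz and each level perimeter traced with G1 moves after a G0 lift.

; perimeter-only toolpath
G21 ; units = mm
G90 ; absolute positioning
G28 ; home
; layer 1
G0 Z2.67
G0 X0.00 Y0.00
G1 X14.00 Y0.00
G1 X14.00 Y21.67
G1 X0.00 Y21.67
G1 X0.00 Y0.00
; layer 2
G0 Z5.33
G0 X0.00 Y0.00
G1 X14.00 Y0.00
G1 X14.00 Y17.33
G1 X0.00 Y17.33
G1 X0.00 Y0.00
; layer 3
G0 Z8.00
G0 X0.00 Y0.00
G1 X14.00 Y0.00
G1 X14.00 Y13.00
G1 X0.00 Y13.00
G1 X0.00 Y0.00
; layer 4
G0 Z10.67
G0 X0.00 Y0.00
G1 X14.00 Y0.00
G1 X14.00 Y8.67
G1 X0.00 Y8.67
G1 X0.00 Y0.00
; layer 5
G0 Z13.33
G0 X0.00 Y0.00
G1 X14.00 Y0.00
G1 X14.00 Y4.33
G1 X0.00 Y4.33
G1 X0.00 Y0.00
M2 ; end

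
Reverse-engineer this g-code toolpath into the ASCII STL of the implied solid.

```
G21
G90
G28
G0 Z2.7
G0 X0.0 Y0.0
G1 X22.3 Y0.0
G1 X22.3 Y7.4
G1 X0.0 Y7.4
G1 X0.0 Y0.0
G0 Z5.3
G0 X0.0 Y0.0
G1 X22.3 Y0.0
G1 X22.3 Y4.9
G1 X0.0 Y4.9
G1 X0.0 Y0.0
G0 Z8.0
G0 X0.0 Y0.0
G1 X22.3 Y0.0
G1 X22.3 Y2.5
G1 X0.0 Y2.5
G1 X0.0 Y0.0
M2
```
solid part
  facet normal 0.0000 0.0000 -1.0000
    outer loop
      vertex 22.3 9.8 0.0
      vertex 22.3 0.0 0.0
      vertex 0.0 0.0 0.0
    endloop
  endfacet
  facet normal 0.0000 0.0000 -1.0000
    outer loop
      vertex 0.0 9.8 0.0
      vertex 22.3 9.8 0.0
      vertex 0.0 0.0 0.0
    endloop
  endfacet
  facet normal 0.0000 -1.0000 0.0000
    outer loop
      vertex 0.0 0.0 0.0
      vertex 22.3 0.0 0.0
      vertex 22.3 0.0 10.7
    endloop
  endfacet
  facet normal 0.0000 -1.0000 0.0000
    outer loop
      vertex 0.0 0.0 0.0
      vertex 22.3 0.0 10.7
      vertex 0.0 0.0 10.7
    endloop
  endfacet
  facet normal 0.0000 0.7374 0.6754
    outer loop
      vertex 0.0 0.0 10.7
      vertex 22.3 0.0 10.7
      vertex 22.3 9.8 0.0
    endloop
  endfacet
  facet normal 0.0000 0.7374 0.6754
    outer loop
      vertex 0.0 0.0 10.7
      vertex 22.3 9.8 0.0
      vertex 0.0 9.8 0.0
    endloop
  endfacet
  facet normal -1.0000 0.0000 0.0000
    outer loop
      vertex 0.0 0.0 10.7
      vertex 0.0 9.8 0.0
      vertex 0.0 0.0 0.0
    endloop
  endfacet
  facet normal 1.0000 0.0000 0.0000
    outer loop
      vertex 22.3 0.0 0.0
      vertex 22.3 9.8 0.0
      vertex 22.3 0.0 10.7
    endloop
  endfacet
endsolid part

The G0 Z moves step by Δz≈2.7 mm. The G1 loops shrink linearly with z, so the solid tapers from its base footprint up to z≈10.7. Closing with a flat bottom cap and the tapered top and triangulating gives 8 facets — a wedge (ramp): 22.3 × 9.8 mm base, rising to 10.7 mm along the y=0 edge and sloping linearly to z=0 at y=9.8.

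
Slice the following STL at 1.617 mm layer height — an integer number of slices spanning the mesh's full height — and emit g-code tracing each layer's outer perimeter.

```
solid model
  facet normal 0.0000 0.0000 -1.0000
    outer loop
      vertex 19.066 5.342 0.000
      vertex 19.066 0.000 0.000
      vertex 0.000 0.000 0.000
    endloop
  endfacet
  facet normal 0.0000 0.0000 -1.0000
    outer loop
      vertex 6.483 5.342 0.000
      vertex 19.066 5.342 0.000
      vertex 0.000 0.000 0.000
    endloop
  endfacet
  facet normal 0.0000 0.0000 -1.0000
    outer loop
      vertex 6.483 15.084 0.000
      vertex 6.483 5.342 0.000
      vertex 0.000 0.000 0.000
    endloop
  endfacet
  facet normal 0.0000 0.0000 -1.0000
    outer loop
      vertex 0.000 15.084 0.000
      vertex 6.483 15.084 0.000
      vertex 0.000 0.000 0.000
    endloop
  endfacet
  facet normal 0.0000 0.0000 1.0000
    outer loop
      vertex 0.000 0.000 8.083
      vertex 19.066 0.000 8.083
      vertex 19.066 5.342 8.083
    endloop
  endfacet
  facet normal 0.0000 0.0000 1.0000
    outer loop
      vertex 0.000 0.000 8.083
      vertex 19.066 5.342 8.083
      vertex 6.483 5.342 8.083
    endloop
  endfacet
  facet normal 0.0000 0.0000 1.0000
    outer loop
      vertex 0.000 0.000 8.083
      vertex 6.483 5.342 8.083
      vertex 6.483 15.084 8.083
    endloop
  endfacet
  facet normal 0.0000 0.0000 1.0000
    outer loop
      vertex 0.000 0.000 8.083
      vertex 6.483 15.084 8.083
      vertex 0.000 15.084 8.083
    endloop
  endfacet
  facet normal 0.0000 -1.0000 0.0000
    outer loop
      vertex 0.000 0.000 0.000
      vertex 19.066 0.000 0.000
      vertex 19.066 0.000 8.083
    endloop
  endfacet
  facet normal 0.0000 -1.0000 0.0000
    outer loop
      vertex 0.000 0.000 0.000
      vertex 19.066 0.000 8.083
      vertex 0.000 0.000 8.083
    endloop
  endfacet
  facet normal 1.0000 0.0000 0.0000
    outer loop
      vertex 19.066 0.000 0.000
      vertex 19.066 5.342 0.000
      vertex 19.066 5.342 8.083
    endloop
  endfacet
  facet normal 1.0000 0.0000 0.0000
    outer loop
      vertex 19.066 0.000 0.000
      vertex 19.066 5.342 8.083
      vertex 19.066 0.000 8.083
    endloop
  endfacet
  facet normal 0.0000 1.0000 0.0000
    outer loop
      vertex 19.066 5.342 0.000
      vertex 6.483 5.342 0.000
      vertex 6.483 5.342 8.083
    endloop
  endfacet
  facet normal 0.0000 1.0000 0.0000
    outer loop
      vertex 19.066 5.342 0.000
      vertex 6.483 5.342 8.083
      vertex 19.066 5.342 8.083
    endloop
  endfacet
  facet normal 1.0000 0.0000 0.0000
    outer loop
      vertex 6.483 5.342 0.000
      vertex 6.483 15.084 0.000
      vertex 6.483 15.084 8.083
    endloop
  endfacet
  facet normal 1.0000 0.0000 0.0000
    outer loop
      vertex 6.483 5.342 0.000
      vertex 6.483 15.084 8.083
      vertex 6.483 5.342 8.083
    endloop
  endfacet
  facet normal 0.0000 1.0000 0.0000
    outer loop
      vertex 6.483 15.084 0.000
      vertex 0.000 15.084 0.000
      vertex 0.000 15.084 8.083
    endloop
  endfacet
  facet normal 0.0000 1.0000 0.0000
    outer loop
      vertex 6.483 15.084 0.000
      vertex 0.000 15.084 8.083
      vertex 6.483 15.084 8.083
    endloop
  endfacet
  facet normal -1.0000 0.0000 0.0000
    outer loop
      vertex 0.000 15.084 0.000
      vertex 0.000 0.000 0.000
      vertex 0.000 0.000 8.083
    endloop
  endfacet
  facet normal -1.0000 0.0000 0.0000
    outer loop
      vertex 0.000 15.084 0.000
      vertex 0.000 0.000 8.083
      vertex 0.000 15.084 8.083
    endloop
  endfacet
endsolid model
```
; perimeter-only toolpath
G21 ; units = mm
G90 ; absolute positioning
G28 ; home
; layer 1
G0 Z1.617
G0 X0.000 Y0.000
G1 X19.066 Y0.000
G1 X19.066 Y5.342
G1 X6.483 Y5.342
G1 X6.483 Y15.084
G1 X0.000 Y15.084
G1 X0.000 Y0.000
; layer 2
G0 Z3.233
G0 X0.000 Y0.000
G1 X19.066 Y0.000
G1 X19.066 Y5.342
G1 X6.483 Y5.342
G1 X6.483 Y15.084
G1 X0.000 Y15.084
G1 X0.000 Y0.000
; layer 3
G0 Z4.850
G0 X0.000 Y0.000
G1 X19.066 Y0.000
G1 X19.066 Y5.342
G1 X6.483 Y5.342
G1 X6.483 Y15.084
G1 X0.000 Y15.084
G1 X0.000 Y0.000
; layer 4
G0 Z6.466
G0 X0.000 Y0.000
G1 X19.066 Y0.000
G1 X19.066 Y5.342
G1 X6.483 Y5.342
G1 X6.483 Y15.084
G1 X0.000 Y15.084
G1 X0.000 Y0.000
; layer 5
G0 Z8.083
G0 X0.000 Y0.000
G1 X19.066 Y0.000
G1 X19.066 Y5.342
G1 X6.483 Y5.342
G1 X6.483 Y15.084
G1 X0.000 Y15.084
G1 X0.000 Y0.000
M2 ; end

The solid is an L-shaped prism: outer 19.1 × 15.1 mm, arm thicknesses ≈ 5.34 mm (horizontal) and 6.48 mm (vertical), extruded 8.08 mm in z. Slicing at Δz = 1.617 mm — 5 equal slices spanning the solid's height, so layer i sits at z = i·h/5 — gives 5 non-empty perimeters. Each is a 6-segment closed polygon; G0 lifts to the layer z and rapids to the start vertex, then G1 traces the edges.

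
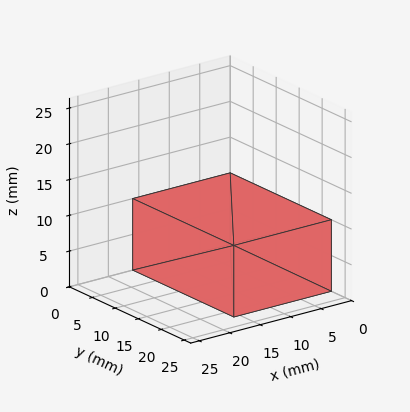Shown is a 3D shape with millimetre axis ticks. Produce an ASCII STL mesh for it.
Reading the render: the shape is a rectangular box, roughly 16 × 22 mm footprint and 10 mm tall (dimensions read to the nearest mm from the axis ticks). For the STL, each face is triangulated and given an outward normal.

solid part
  facet normal 0.0000 0.0000 -1.0000
    outer loop
      vertex 16.00 22.00 0.00
      vertex 16.00 0.00 0.00
      vertex 0.00 0.00 0.00
    endloop
  endfacet
  facet normal 0.0000 0.0000 -1.0000
    outer loop
      vertex 0.00 22.00 0.00
      vertex 16.00 22.00 0.00
      vertex 0.00 0.00 0.00
    endloop
  endfacet
  facet normal 0.0000 0.0000 1.0000
    outer loop
      vertex 0.00 0.00 10.00
      vertex 16.00 0.00 10.00
      vertex 16.00 22.00 10.00
    endloop
  endfacet
  facet normal 0.0000 0.0000 1.0000
    outer loop
      vertex 0.00 0.00 10.00
      vertex 16.00 22.00 10.00
      vertex 0.00 22.00 10.00
    endloop
  endfacet
  facet normal 0.0000 -1.0000 0.0000
    outer loop
      vertex 0.00 0.00 0.00
      vertex 16.00 0.00 0.00
      vertex 16.00 0.00 10.00
    endloop
  endfacet
  facet normal 0.0000 -1.0000 0.0000
    outer loop
      vertex 0.00 0.00 0.00
      vertex 16.00 0.00 10.00
      vertex 0.00 0.00 10.00
    endloop
  endfacet
  facet normal 0.0000 1.0000 0.0000
    outer loop
      vertex 16.00 22.00 10.00
      vertex 16.00 22.00 0.00
      vertex 0.00 22.00 0.00
    endloop
  endfacet
  facet normal 0.0000 1.0000 0.0000
    outer loop
      vertex 0.00 22.00 10.00
      vertex 16.00 22.00 10.00
      vertex 0.00 22.00 0.00
    endloop
  endfacet
  facet normal -1.0000 0.0000 0.0000
    outer loop
      vertex 0.00 22.00 10.00
      vertex 0.00 22.00 0.00
      vertex 0.00 0.00 0.00
    endloop
  endfacet
  facet normal -1.0000 0.0000 0.0000
    outer loop
      vertex 0.00 0.00 10.00
      vertex 0.00 22.00 10.00
      vertex 0.00 0.00 0.00
    endloop
  endfacet
  facet normal 1.0000 0.0000 0.0000
    outer loop
      vertex 16.00 0.00 0.00
      vertex 16.00 22.00 0.00
      vertex 16.00 22.00 10.00
    endloop
  endfacet
  facet normal 1.0000 0.0000 0.0000
    outer loop
      vertex 16.00 0.00 0.00
      vertex 16.00 22.00 10.00
      vertex 16.00 0.00 10.00
    endloop
  endfacet
endsolid part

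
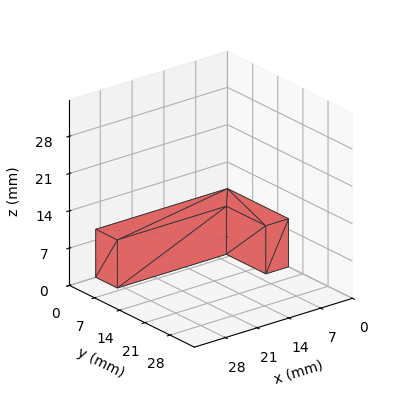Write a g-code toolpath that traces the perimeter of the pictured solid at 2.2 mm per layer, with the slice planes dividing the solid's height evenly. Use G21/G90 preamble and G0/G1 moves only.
Reading the render: the shape is an L-shaped prism: outer 29 × 17 mm, arm thicknesses ≈ 6 mm (horizontal) and 5 mm (vertical), extruded 9 mm in z (dimensions read to the nearest mm from the axis ticks). For the g-code, the solid's height is divided into equal slices at the stated Δz and each level perimeter traced with G1 moves after a G0 lift.

; perimeter-only toolpath
G21 ; units = mm
G90 ; absolute positioning
G28 ; home
; layer 1
G0 Z2.2
G0 X0.0 Y0.0
G1 X29.0 Y0.0
G1 X29.0 Y6.0
G1 X5.0 Y6.0
G1 X5.0 Y17.0
G1 X0.0 Y17.0
G1 X0.0 Y0.0
; layer 2
G0 Z4.5
G0 X0.0 Y0.0
G1 X29.0 Y0.0
G1 X29.0 Y6.0
G1 X5.0 Y6.0
G1 X5.0 Y17.0
G1 X0.0 Y17.0
G1 X0.0 Y0.0
; layer 3
G0 Z6.8
G0 X0.0 Y0.0
G1 X29.0 Y0.0
G1 X29.0 Y6.0
G1 X5.0 Y6.0
G1 X5.0 Y17.0
G1 X0.0 Y17.0
G1 X0.0 Y0.0
; layer 4
G0 Z9.0
G0 X0.0 Y0.0
G1 X29.0 Y0.0
G1 X29.0 Y6.0
G1 X5.0 Y6.0
G1 X5.0 Y17.0
G1 X0.0 Y17.0
G1 X0.0 Y0.0
M2 ; end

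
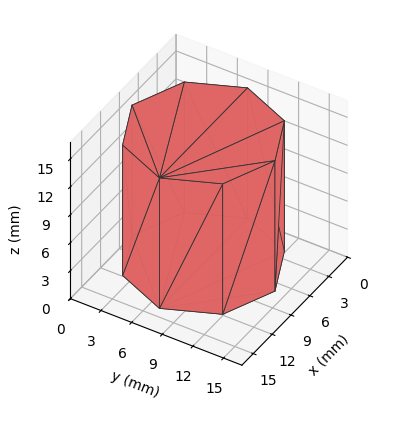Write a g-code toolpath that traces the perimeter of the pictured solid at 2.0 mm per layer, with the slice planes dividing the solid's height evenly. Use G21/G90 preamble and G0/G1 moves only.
Reading the render: the shape is a regular 8-sided prism (a cylinder approximated with 8 flat sides), circumscribed radius ≈ 7 mm, height ≈ 14 mm (dimensions read to the nearest mm from the axis ticks). For the g-code, the solid's height is divided into equal slices at the stated Δz and each level perimeter traced with G1 moves after a G0 lift.

; perimeter-only toolpath
G21 ; units = mm
G90 ; absolute positioning
G28 ; home
; layer 1
G0 Z2.0
G0 X14.0 Y7.0
G1 X11.9 Y11.9
G1 X7.0 Y14.0
G1 X2.1 Y11.9
G1 X0.0 Y7.0
G1 X2.1 Y2.1
G1 X7.0 Y0.0
G1 X11.9 Y2.1
G1 X14.0 Y7.0
; layer 2
G0 Z4.0
G0 X14.0 Y7.0
G1 X11.9 Y11.9
G1 X7.0 Y14.0
G1 X2.1 Y11.9
G1 X0.0 Y7.0
G1 X2.1 Y2.1
G1 X7.0 Y0.0
G1 X11.9 Y2.1
G1 X14.0 Y7.0
; layer 3
G0 Z6.0
G0 X14.0 Y7.0
G1 X11.9 Y11.9
G1 X7.0 Y14.0
G1 X2.1 Y11.9
G1 X0.0 Y7.0
G1 X2.1 Y2.1
G1 X7.0 Y0.0
G1 X11.9 Y2.1
G1 X14.0 Y7.0
; layer 4
G0 Z8.0
G0 X14.0 Y7.0
G1 X11.9 Y11.9
G1 X7.0 Y14.0
G1 X2.1 Y11.9
G1 X0.0 Y7.0
G1 X2.1 Y2.1
G1 X7.0 Y0.0
G1 X11.9 Y2.1
G1 X14.0 Y7.0
; layer 5
G0 Z10.0
G0 X14.0 Y7.0
G1 X11.9 Y11.9
G1 X7.0 Y14.0
G1 X2.1 Y11.9
G1 X0.0 Y7.0
G1 X2.1 Y2.1
G1 X7.0 Y0.0
G1 X11.9 Y2.1
G1 X14.0 Y7.0
; layer 6
G0 Z12.0
G0 X14.0 Y7.0
G1 X11.9 Y11.9
G1 X7.0 Y14.0
G1 X2.1 Y11.9
G1 X0.0 Y7.0
G1 X2.1 Y2.1
G1 X7.0 Y0.0
G1 X11.9 Y2.1
G1 X14.0 Y7.0
; layer 7
G0 Z14.0
G0 X14.0 Y7.0
G1 X11.9 Y11.9
G1 X7.0 Y14.0
G1 X2.1 Y11.9
G1 X0.0 Y7.0
G1 X2.1 Y2.1
G1 X7.0 Y0.0
G1 X11.9 Y2.1
G1 X14.0 Y7.0
M2 ; end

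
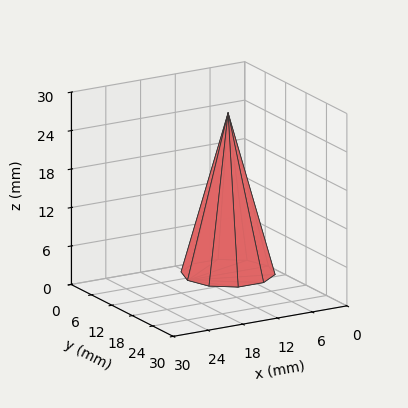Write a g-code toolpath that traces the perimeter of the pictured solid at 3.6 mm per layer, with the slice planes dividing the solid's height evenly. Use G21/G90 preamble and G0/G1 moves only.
Reading the render: the shape is a regular 10-sided pyramid, base circumscribed radius ≈ 7 mm, apex at z ≈ 25 mm (dimensions read to the nearest mm from the axis ticks). For the g-code, the solid's height is divided into equal slices at the stated Δz and each level perimeter traced with G1 moves after a G0 lift.

; perimeter-only toolpath
G21 ; units = mm
G90 ; absolute positioning
G28 ; home
; layer 1
G0 Z3.6
G0 X13.0 Y7.0
G1 X11.9 Y10.5
G1 X8.9 Y12.7
G1 X5.1 Y12.7
G1 X2.1 Y10.5
G1 X1.0 Y7.0
G1 X2.1 Y3.5
G1 X5.1 Y1.3
G1 X8.9 Y1.3
G1 X11.9 Y3.5
G1 X13.0 Y7.0
; layer 2
G0 Z7.1
G0 X12.0 Y7.0
G1 X11.1 Y9.9
G1 X8.6 Y11.8
G1 X5.4 Y11.8
G1 X2.9 Y9.9
G1 X2.0 Y7.0
G1 X2.9 Y4.1
G1 X5.4 Y2.2
G1 X8.6 Y2.2
G1 X11.1 Y4.1
G1 X12.0 Y7.0
; layer 3
G0 Z10.7
G0 X11.0 Y7.0
G1 X10.3 Y9.3
G1 X8.3 Y10.8
G1 X5.7 Y10.8
G1 X3.7 Y9.3
G1 X3.0 Y7.0
G1 X3.7 Y4.7
G1 X5.7 Y3.2
G1 X8.3 Y3.2
G1 X10.3 Y4.7
G1 X11.0 Y7.0
; layer 4
G0 Z14.3
G0 X10.0 Y7.0
G1 X9.4 Y8.8
G1 X7.9 Y9.9
G1 X6.1 Y9.9
G1 X4.6 Y8.8
G1 X4.0 Y7.0
G1 X4.6 Y5.2
G1 X6.1 Y4.1
G1 X7.9 Y4.1
G1 X9.4 Y5.2
G1 X10.0 Y7.0
; layer 5
G0 Z17.9
G0 X9.0 Y7.0
G1 X8.6 Y8.2
G1 X7.6 Y8.9
G1 X6.4 Y8.9
G1 X5.4 Y8.2
G1 X5.0 Y7.0
G1 X5.4 Y5.8
G1 X6.4 Y5.1
G1 X7.6 Y5.1
G1 X8.6 Y5.8
G1 X9.0 Y7.0
; layer 6
G0 Z21.4
G0 X8.0 Y7.0
G1 X7.8 Y7.6
G1 X7.3 Y8.0
G1 X6.7 Y8.0
G1 X6.2 Y7.6
G1 X6.0 Y7.0
G1 X6.2 Y6.4
G1 X6.7 Y6.0
G1 X7.3 Y6.0
G1 X7.8 Y6.4
G1 X8.0 Y7.0
M2 ; end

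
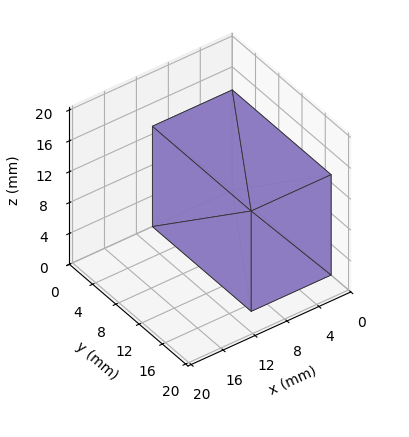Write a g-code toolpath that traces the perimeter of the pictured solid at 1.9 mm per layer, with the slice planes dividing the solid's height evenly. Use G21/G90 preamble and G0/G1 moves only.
Reading the render: the shape is a rectangular box, roughly 10 × 17 mm footprint and 13 mm tall (dimensions read to the nearest mm from the axis ticks). For the g-code, the solid's height is divided into equal slices at the stated Δz and each level perimeter traced with G1 moves after a G0 lift.

; perimeter-only toolpath
G21 ; units = mm
G90 ; absolute positioning
G28 ; home
; layer 1
G0 Z1.9
G0 X0.0 Y0.0
G1 X10.0 Y0.0
G1 X10.0 Y17.0
G1 X0.0 Y17.0
G1 X0.0 Y0.0
; layer 2
G0 Z3.7
G0 X0.0 Y0.0
G1 X10.0 Y0.0
G1 X10.0 Y17.0
G1 X0.0 Y17.0
G1 X0.0 Y0.0
; layer 3
G0 Z5.6
G0 X0.0 Y0.0
G1 X10.0 Y0.0
G1 X10.0 Y17.0
G1 X0.0 Y17.0
G1 X0.0 Y0.0
; layer 4
G0 Z7.4
G0 X0.0 Y0.0
G1 X10.0 Y0.0
G1 X10.0 Y17.0
G1 X0.0 Y17.0
G1 X0.0 Y0.0
; layer 5
G0 Z9.3
G0 X0.0 Y0.0
G1 X10.0 Y0.0
G1 X10.0 Y17.0
G1 X0.0 Y17.0
G1 X0.0 Y0.0
; layer 6
G0 Z11.1
G0 X0.0 Y0.0
G1 X10.0 Y0.0
G1 X10.0 Y17.0
G1 X0.0 Y17.0
G1 X0.0 Y0.0
; layer 7
G0 Z13.0
G0 X0.0 Y0.0
G1 X10.0 Y0.0
G1 X10.0 Y17.0
G1 X0.0 Y17.0
G1 X0.0 Y0.0
M2 ; end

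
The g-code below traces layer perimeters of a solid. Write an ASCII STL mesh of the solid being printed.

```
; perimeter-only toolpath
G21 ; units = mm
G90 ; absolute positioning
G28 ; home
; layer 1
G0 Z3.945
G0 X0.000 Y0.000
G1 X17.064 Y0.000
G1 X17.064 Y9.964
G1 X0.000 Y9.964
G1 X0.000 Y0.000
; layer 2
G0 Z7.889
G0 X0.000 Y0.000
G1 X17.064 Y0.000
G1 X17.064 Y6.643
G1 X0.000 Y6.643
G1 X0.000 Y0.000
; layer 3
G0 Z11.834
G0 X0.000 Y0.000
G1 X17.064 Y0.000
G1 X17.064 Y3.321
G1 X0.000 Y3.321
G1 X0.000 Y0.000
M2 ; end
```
solid part
  facet normal 0.0000 0.0000 -1.0000
    outer loop
      vertex 17.064 13.285 0.000
      vertex 17.064 0.000 0.000
      vertex 0.000 0.000 0.000
    endloop
  endfacet
  facet normal 0.0000 0.0000 -1.0000
    outer loop
      vertex 0.000 13.285 0.000
      vertex 17.064 13.285 0.000
      vertex 0.000 0.000 0.000
    endloop
  endfacet
  facet normal 0.0000 -1.0000 0.0000
    outer loop
      vertex 0.000 0.000 0.000
      vertex 17.064 0.000 0.000
      vertex 17.064 0.000 15.779
    endloop
  endfacet
  facet normal 0.0000 -1.0000 0.0000
    outer loop
      vertex 0.000 0.000 0.000
      vertex 17.064 0.000 15.779
      vertex 0.000 0.000 15.779
    endloop
  endfacet
  facet normal 0.0000 0.7650 0.6441
    outer loop
      vertex 0.000 0.000 15.779
      vertex 17.064 0.000 15.779
      vertex 17.064 13.285 0.000
    endloop
  endfacet
  facet normal 0.0000 0.7650 0.6441
    outer loop
      vertex 0.000 0.000 15.779
      vertex 17.064 13.285 0.000
      vertex 0.000 13.285 0.000
    endloop
  endfacet
  facet normal -1.0000 0.0000 0.0000
    outer loop
      vertex 0.000 0.000 15.779
      vertex 0.000 13.285 0.000
      vertex 0.000 0.000 0.000
    endloop
  endfacet
  facet normal 1.0000 0.0000 0.0000
    outer loop
      vertex 17.064 0.000 0.000
      vertex 17.064 13.285 0.000
      vertex 17.064 0.000 15.779
    endloop
  endfacet
endsolid part

The G0 Z moves step by Δz≈3.945 mm. The G1 loops shrink linearly with z, so the solid tapers from its base footprint up to z≈15.8. Closing with a flat bottom cap and the tapered top and triangulating gives 8 facets — a wedge (ramp): 17.1 × 13.3 mm base, rising to 15.8 mm along the y=0 edge and sloping linearly to z=0 at y=13.3.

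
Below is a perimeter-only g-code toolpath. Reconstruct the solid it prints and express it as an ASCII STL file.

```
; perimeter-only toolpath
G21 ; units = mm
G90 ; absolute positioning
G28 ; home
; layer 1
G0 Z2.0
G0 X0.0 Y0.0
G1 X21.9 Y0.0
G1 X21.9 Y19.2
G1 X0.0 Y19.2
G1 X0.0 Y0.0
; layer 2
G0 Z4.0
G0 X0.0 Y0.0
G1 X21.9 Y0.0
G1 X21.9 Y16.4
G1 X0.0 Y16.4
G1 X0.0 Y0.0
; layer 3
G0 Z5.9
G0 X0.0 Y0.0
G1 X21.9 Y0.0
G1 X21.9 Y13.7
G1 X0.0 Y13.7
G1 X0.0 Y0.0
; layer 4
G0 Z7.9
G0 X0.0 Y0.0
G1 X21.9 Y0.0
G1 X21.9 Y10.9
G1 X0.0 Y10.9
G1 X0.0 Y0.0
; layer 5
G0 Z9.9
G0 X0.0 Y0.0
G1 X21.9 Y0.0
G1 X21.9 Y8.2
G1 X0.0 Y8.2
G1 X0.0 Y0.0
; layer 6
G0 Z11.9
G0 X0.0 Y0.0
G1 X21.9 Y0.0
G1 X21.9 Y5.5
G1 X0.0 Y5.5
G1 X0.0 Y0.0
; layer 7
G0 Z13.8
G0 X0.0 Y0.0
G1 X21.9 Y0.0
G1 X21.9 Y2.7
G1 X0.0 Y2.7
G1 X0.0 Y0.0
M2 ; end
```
solid part
  facet normal 0.0000 0.0000 -1.0000
    outer loop
      vertex 21.9 21.9 0.0
      vertex 21.9 0.0 0.0
      vertex 0.0 0.0 0.0
    endloop
  endfacet
  facet normal 0.0000 0.0000 -1.0000
    outer loop
      vertex 0.0 21.9 0.0
      vertex 21.9 21.9 0.0
      vertex 0.0 0.0 0.0
    endloop
  endfacet
  facet normal 0.0000 -1.0000 0.0000
    outer loop
      vertex 0.0 0.0 0.0
      vertex 21.9 0.0 0.0
      vertex 21.9 0.0 15.8
    endloop
  endfacet
  facet normal 0.0000 -1.0000 0.0000
    outer loop
      vertex 0.0 0.0 0.0
      vertex 21.9 0.0 15.8
      vertex 0.0 0.0 15.8
    endloop
  endfacet
  facet normal 0.0000 0.5851 0.8110
    outer loop
      vertex 0.0 0.0 15.8
      vertex 21.9 0.0 15.8
      vertex 21.9 21.9 0.0
    endloop
  endfacet
  facet normal 0.0000 0.5851 0.8110
    outer loop
      vertex 0.0 0.0 15.8
      vertex 21.9 21.9 0.0
      vertex 0.0 21.9 0.0
    endloop
  endfacet
  facet normal -1.0000 0.0000 0.0000
    outer loop
      vertex 0.0 0.0 15.8
      vertex 0.0 21.9 0.0
      vertex 0.0 0.0 0.0
    endloop
  endfacet
  facet normal 1.0000 0.0000 0.0000
    outer loop
      vertex 21.9 0.0 0.0
      vertex 21.9 21.9 0.0
      vertex 21.9 0.0 15.8
    endloop
  endfacet
endsolid part

The G0 Z moves step by Δz≈2.0 mm. The G1 loops shrink linearly with z, so the solid tapers from its base footprint up to z≈15.8. Closing with a flat bottom cap and the tapered top and triangulating gives 8 facets — a wedge (ramp): 21.9 × 21.9 mm base, rising to 15.8 mm along the y=0 edge and sloping linearly to z=0 at y=21.9.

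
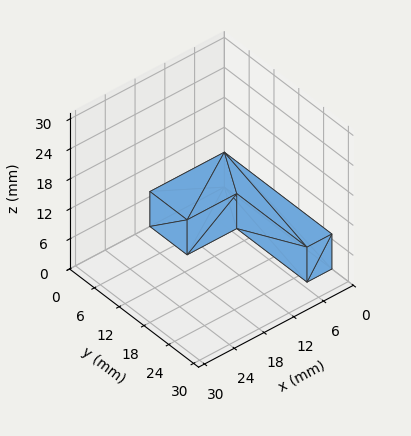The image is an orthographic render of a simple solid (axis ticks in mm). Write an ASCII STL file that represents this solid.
Reading the render: the shape is an L-shaped prism: outer 15 × 26 mm, arm thicknesses ≈ 9 mm (horizontal) and 5 mm (vertical), extruded 7 mm in z (dimensions read to the nearest mm from the axis ticks). For the STL, each face is triangulated and given an outward normal.

solid part
  facet normal 0.0000 0.0000 -1.0000
    outer loop
      vertex 15.0 9.0 0.0
      vertex 15.0 0.0 0.0
      vertex 0.0 0.0 0.0
    endloop
  endfacet
  facet normal 0.0000 0.0000 -1.0000
    outer loop
      vertex 5.0 9.0 0.0
      vertex 15.0 9.0 0.0
      vertex 0.0 0.0 0.0
    endloop
  endfacet
  facet normal 0.0000 0.0000 -1.0000
    outer loop
      vertex 5.0 26.0 0.0
      vertex 5.0 9.0 0.0
      vertex 0.0 0.0 0.0
    endloop
  endfacet
  facet normal 0.0000 0.0000 -1.0000
    outer loop
      vertex 0.0 26.0 0.0
      vertex 5.0 26.0 0.0
      vertex 0.0 0.0 0.0
    endloop
  endfacet
  facet normal 0.0000 0.0000 1.0000
    outer loop
      vertex 0.0 0.0 7.0
      vertex 15.0 0.0 7.0
      vertex 15.0 9.0 7.0
    endloop
  endfacet
  facet normal 0.0000 0.0000 1.0000
    outer loop
      vertex 0.0 0.0 7.0
      vertex 15.0 9.0 7.0
      vertex 5.0 9.0 7.0
    endloop
  endfacet
  facet normal 0.0000 0.0000 1.0000
    outer loop
      vertex 0.0 0.0 7.0
      vertex 5.0 9.0 7.0
      vertex 5.0 26.0 7.0
    endloop
  endfacet
  facet normal 0.0000 0.0000 1.0000
    outer loop
      vertex 0.0 0.0 7.0
      vertex 5.0 26.0 7.0
      vertex 0.0 26.0 7.0
    endloop
  endfacet
  facet normal 0.0000 -1.0000 0.0000
    outer loop
      vertex 0.0 0.0 0.0
      vertex 15.0 0.0 0.0
      vertex 15.0 0.0 7.0
    endloop
  endfacet
  facet normal 0.0000 -1.0000 0.0000
    outer loop
      vertex 0.0 0.0 0.0
      vertex 15.0 0.0 7.0
      vertex 0.0 0.0 7.0
    endloop
  endfacet
  facet normal 1.0000 0.0000 0.0000
    outer loop
      vertex 15.0 0.0 0.0
      vertex 15.0 9.0 0.0
      vertex 15.0 9.0 7.0
    endloop
  endfacet
  facet normal 1.0000 0.0000 0.0000
    outer loop
      vertex 15.0 0.0 0.0
      vertex 15.0 9.0 7.0
      vertex 15.0 0.0 7.0
    endloop
  endfacet
  facet normal 0.0000 1.0000 0.0000
    outer loop
      vertex 15.0 9.0 0.0
      vertex 5.0 9.0 0.0
      vertex 5.0 9.0 7.0
    endloop
  endfacet
  facet normal 0.0000 1.0000 0.0000
    outer loop
      vertex 15.0 9.0 0.0
      vertex 5.0 9.0 7.0
      vertex 15.0 9.0 7.0
    endloop
  endfacet
  facet normal 1.0000 0.0000 0.0000
    outer loop
      vertex 5.0 9.0 0.0
      vertex 5.0 26.0 0.0
      vertex 5.0 26.0 7.0
    endloop
  endfacet
  facet normal 1.0000 0.0000 0.0000
    outer loop
      vertex 5.0 9.0 0.0
      vertex 5.0 26.0 7.0
      vertex 5.0 9.0 7.0
    endloop
  endfacet
  facet normal 0.0000 1.0000 0.0000
    outer loop
      vertex 5.0 26.0 0.0
      vertex 0.0 26.0 0.0
      vertex 0.0 26.0 7.0
    endloop
  endfacet
  facet normal 0.0000 1.0000 0.0000
    outer loop
      vertex 5.0 26.0 0.0
      vertex 0.0 26.0 7.0
      vertex 5.0 26.0 7.0
    endloop
  endfacet
  facet normal -1.0000 0.0000 0.0000
    outer loop
      vertex 0.0 26.0 0.0
      vertex 0.0 0.0 0.0
      vertex 0.0 0.0 7.0
    endloop
  endfacet
  facet normal -1.0000 0.0000 0.0000
    outer loop
      vertex 0.0 26.0 0.0
      vertex 0.0 0.0 7.0
      vertex 0.0 26.0 7.0
    endloop
  endfacet
endsolid part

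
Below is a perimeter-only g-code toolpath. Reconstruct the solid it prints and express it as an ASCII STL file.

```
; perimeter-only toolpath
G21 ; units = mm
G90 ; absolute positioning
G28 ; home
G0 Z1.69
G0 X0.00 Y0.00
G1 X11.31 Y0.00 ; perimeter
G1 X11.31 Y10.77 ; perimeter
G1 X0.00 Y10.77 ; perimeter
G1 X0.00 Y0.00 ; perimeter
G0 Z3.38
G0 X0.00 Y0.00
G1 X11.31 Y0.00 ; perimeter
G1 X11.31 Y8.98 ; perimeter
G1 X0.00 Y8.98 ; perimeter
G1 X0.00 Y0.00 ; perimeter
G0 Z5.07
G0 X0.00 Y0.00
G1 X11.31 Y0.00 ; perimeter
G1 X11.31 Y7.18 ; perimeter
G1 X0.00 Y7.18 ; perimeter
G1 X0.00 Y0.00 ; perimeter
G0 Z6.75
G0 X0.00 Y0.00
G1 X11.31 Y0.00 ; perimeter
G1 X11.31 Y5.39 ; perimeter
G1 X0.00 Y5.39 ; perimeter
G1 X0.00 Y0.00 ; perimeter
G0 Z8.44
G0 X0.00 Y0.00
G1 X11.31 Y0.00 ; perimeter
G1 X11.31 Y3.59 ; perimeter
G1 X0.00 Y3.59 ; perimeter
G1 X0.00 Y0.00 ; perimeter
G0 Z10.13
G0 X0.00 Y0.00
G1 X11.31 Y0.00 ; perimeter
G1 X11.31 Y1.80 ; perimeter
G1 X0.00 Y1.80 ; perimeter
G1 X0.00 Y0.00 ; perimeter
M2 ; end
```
solid part
  facet normal 0.0000 0.0000 -1.0000
    outer loop
      vertex 11.31 12.57 0.00
      vertex 11.31 0.00 0.00
      vertex 0.00 0.00 0.00
    endloop
  endfacet
  facet normal 0.0000 0.0000 -1.0000
    outer loop
      vertex 0.00 12.57 0.00
      vertex 11.31 12.57 0.00
      vertex 0.00 0.00 0.00
    endloop
  endfacet
  facet normal 0.0000 -1.0000 0.0000
    outer loop
      vertex 0.00 0.00 0.00
      vertex 11.31 0.00 0.00
      vertex 11.31 0.00 11.82
    endloop
  endfacet
  facet normal 0.0000 -1.0000 0.0000
    outer loop
      vertex 0.00 0.00 0.00
      vertex 11.31 0.00 11.82
      vertex 0.00 0.00 11.82
    endloop
  endfacet
  facet normal 0.0000 0.6850 0.7285
    outer loop
      vertex 0.00 0.00 11.82
      vertex 11.31 0.00 11.82
      vertex 11.31 12.57 0.00
    endloop
  endfacet
  facet normal 0.0000 0.6850 0.7285
    outer loop
      vertex 0.00 0.00 11.82
      vertex 11.31 12.57 0.00
      vertex 0.00 12.57 0.00
    endloop
  endfacet
  facet normal -1.0000 0.0000 0.0000
    outer loop
      vertex 0.00 0.00 11.82
      vertex 0.00 12.57 0.00
      vertex 0.00 0.00 0.00
    endloop
  endfacet
  facet normal 1.0000 0.0000 0.0000
    outer loop
      vertex 11.31 0.00 0.00
      vertex 11.31 12.57 0.00
      vertex 11.31 0.00 11.82
    endloop
  endfacet
endsolid part

The G0 Z moves step by Δz≈1.69 mm. The G1 loops shrink linearly with z, so the solid tapers from its base footprint up to z≈11.8. Closing with a flat bottom cap and the tapered top and triangulating gives 8 facets — a wedge (ramp): 11.3 × 12.6 mm base, rising to 11.8 mm along the y=0 edge and sloping linearly to z=0 at y=12.6.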